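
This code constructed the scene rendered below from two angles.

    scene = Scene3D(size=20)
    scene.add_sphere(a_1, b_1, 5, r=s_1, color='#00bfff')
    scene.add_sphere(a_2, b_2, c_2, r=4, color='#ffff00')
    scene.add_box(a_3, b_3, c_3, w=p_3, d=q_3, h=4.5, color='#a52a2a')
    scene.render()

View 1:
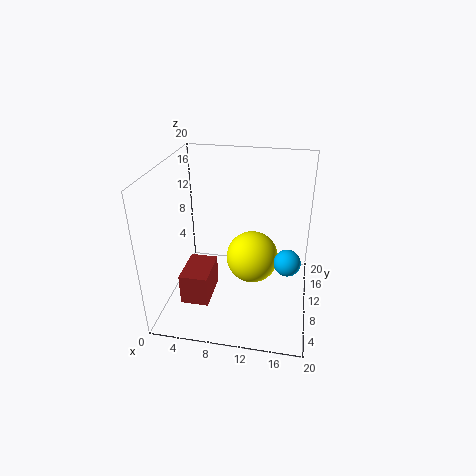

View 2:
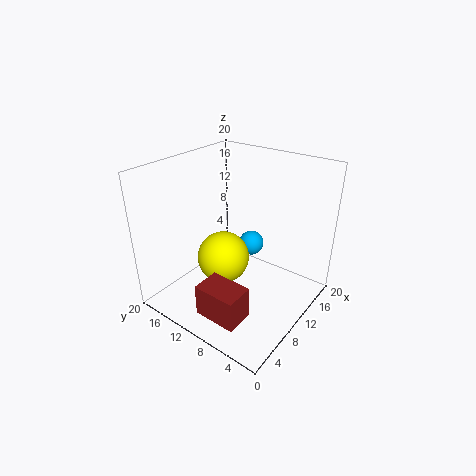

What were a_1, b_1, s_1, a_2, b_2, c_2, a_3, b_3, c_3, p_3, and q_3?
a_1 = 17
b_1 = 12.5
s_1 = 2
a_2 = 11.5
b_2 = 14
c_2 = 4.5
a_3 = 2.5
b_3 = 5.5
c_3 = 1
p_3 = 4
q_3 = 6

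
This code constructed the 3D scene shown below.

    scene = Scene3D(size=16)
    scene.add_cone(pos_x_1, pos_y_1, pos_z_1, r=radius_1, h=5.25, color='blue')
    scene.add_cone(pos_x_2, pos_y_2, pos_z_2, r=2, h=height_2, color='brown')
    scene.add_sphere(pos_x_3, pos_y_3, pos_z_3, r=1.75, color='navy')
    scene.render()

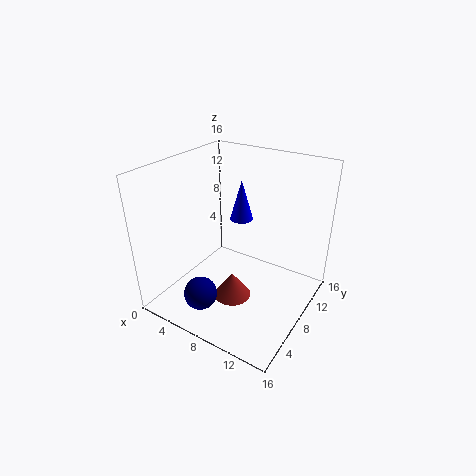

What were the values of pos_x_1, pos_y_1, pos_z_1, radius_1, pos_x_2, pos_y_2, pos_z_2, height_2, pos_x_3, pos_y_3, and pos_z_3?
pos_x_1 = 4.75; pos_y_1 = 14; pos_z_1 = 7; radius_1 = 1.5; pos_x_2 = 9; pos_y_2 = 5.25; pos_z_2 = 2.5; height_2 = 2.75; pos_x_3 = 6.75; pos_y_3 = 2.5; pos_z_3 = 3.5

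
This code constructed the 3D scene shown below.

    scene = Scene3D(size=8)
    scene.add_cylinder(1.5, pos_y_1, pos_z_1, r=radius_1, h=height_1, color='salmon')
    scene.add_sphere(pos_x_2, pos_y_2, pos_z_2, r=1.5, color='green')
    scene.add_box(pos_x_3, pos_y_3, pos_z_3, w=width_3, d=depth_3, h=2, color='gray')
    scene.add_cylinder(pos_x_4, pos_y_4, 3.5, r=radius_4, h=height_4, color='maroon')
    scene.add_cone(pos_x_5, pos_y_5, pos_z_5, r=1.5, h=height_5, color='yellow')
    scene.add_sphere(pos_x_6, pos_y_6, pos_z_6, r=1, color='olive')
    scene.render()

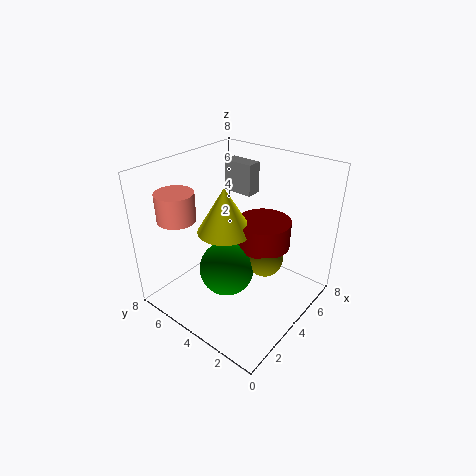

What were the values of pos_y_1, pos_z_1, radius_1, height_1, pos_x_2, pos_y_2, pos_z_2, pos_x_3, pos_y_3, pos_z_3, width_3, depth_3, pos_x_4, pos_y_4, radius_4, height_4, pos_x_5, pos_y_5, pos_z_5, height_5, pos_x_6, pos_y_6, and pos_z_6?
pos_y_1 = 6, pos_z_1 = 5.5, radius_1 = 1, height_1 = 1.5, pos_x_2 = 3, pos_y_2 = 4, pos_z_2 = 2.5, pos_x_3 = 7, pos_y_3 = 5.5, pos_z_3 = 5, width_3 = 1, depth_3 = 2, pos_x_4 = 5, pos_y_4 = 3, radius_4 = 1.5, height_4 = 1.5, pos_x_5 = 3.5, pos_y_5 = 4.5, pos_z_5 = 4.5, height_5 = 2.5, pos_x_6 = 4.5, pos_y_6 = 2.5, pos_z_6 = 3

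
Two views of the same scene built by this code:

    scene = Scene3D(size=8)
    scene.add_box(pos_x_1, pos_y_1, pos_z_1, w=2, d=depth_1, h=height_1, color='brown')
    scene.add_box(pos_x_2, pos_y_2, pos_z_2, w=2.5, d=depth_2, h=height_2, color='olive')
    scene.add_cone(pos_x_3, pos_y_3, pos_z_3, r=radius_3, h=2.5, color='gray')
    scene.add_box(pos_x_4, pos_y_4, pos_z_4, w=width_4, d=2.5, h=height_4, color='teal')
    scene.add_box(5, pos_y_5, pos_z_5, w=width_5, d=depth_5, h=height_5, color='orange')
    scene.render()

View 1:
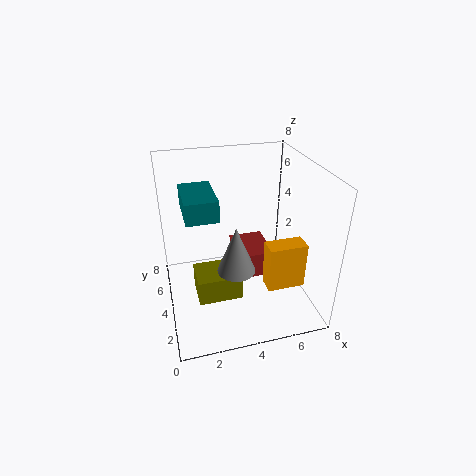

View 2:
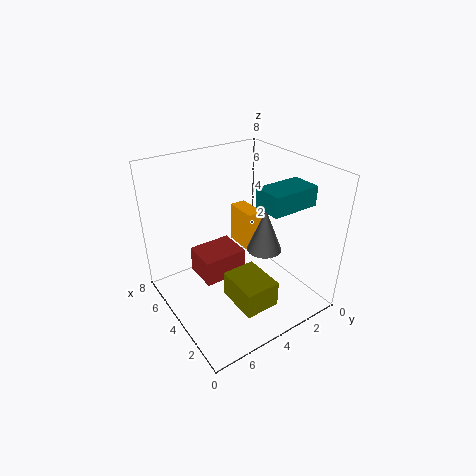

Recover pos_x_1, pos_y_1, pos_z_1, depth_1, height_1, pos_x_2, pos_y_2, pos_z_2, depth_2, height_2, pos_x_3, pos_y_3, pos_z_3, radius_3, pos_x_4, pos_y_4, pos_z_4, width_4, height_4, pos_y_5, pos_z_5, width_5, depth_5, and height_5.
pos_x_1 = 4
pos_y_1 = 3.5
pos_z_1 = 1.5
depth_1 = 2.5
height_1 = 1.5
pos_x_2 = 1.5
pos_y_2 = 3
pos_z_2 = 0.5
depth_2 = 2
height_2 = 1.5
pos_x_3 = 3.5
pos_y_3 = 2.5
pos_z_3 = 3
radius_3 = 1
pos_x_4 = 1
pos_y_4 = 1.5
pos_z_4 = 6.5
width_4 = 1.5
height_4 = 1
pos_y_5 = 1.5
pos_z_5 = 2
width_5 = 2
depth_5 = 1
height_5 = 2.5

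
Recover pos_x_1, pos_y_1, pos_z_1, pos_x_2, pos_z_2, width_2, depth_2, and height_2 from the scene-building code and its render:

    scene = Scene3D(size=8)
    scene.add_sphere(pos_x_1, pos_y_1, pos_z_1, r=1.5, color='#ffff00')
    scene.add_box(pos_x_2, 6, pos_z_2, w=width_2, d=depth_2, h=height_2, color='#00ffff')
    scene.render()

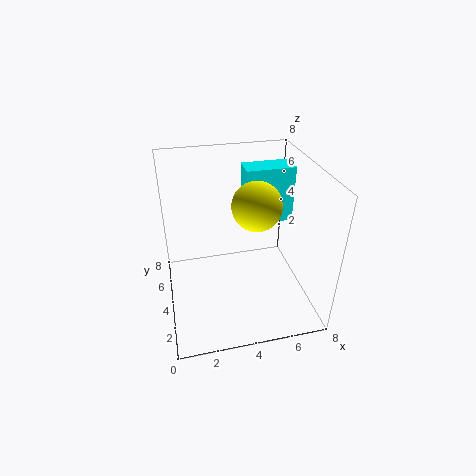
pos_x_1 = 5.5; pos_y_1 = 5.5; pos_z_1 = 5; pos_x_2 = 5; pos_z_2 = 3.5; width_2 = 3; depth_2 = 1.5; height_2 = 3.5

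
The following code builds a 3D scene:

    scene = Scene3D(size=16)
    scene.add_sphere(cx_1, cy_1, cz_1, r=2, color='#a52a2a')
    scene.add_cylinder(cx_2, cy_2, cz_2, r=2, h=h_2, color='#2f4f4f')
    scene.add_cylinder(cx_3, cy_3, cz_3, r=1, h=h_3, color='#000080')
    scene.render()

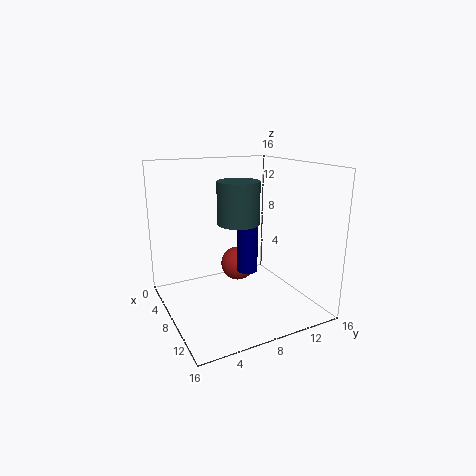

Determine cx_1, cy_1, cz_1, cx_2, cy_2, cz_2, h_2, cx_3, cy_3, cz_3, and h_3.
cx_1 = 6, cy_1 = 9, cz_1 = 4, cx_2 = 12, cy_2 = 6, cz_2 = 11, h_2 = 4, cx_3 = 12, cy_3 = 7, cz_3 = 6, h_3 = 7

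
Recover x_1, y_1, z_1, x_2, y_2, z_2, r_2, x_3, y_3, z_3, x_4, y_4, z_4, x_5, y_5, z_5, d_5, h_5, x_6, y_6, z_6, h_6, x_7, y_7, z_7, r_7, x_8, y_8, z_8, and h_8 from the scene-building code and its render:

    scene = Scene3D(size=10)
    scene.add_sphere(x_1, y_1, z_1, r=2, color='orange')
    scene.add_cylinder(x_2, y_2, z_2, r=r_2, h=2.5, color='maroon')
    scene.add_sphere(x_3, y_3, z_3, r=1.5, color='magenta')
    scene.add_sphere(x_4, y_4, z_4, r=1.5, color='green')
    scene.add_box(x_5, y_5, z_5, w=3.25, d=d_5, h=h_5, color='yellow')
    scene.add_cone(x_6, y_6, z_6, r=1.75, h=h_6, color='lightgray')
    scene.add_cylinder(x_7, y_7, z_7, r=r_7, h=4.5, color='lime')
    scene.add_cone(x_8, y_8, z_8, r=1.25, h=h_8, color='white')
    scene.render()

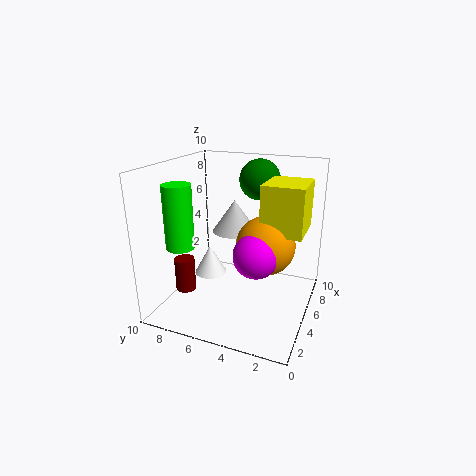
x_1 = 5, y_1 = 3, z_1 = 4.75, x_2 = 4.25, y_2 = 9, z_2 = 0.5, r_2 = 0.75, x_3 = 3.75, y_3 = 3.25, z_3 = 4.5, x_4 = 8, y_4 = 4.5, z_4 = 8.5, x_5 = 4.25, y_5 = 0.5, z_5 = 5.75, d_5 = 2.75, h_5 = 3.25, x_6 = 8, y_6 = 6.5, z_6 = 4.25, h_6 = 2.5, x_7 = 3.5, y_7 = 8.75, z_7 = 4.25, r_7 = 1, x_8 = 6.5, y_8 = 8, z_8 = 1, h_8 = 2.25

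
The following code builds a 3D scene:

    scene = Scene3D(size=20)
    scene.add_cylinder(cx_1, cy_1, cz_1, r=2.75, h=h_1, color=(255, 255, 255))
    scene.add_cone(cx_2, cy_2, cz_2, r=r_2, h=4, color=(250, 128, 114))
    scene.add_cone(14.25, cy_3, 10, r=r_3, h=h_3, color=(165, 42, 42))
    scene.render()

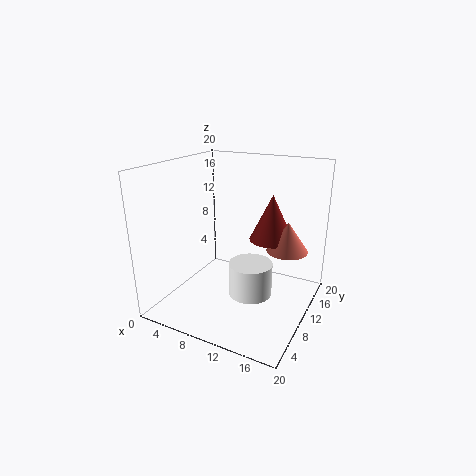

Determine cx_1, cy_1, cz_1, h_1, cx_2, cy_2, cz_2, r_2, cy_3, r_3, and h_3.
cx_1 = 13.75; cy_1 = 6.25; cz_1 = 4.5; h_1 = 4.25; cx_2 = 16.75; cy_2 = 11.25; cz_2 = 9; r_2 = 2.75; cy_3 = 11.75; r_3 = 3; h_3 = 6.25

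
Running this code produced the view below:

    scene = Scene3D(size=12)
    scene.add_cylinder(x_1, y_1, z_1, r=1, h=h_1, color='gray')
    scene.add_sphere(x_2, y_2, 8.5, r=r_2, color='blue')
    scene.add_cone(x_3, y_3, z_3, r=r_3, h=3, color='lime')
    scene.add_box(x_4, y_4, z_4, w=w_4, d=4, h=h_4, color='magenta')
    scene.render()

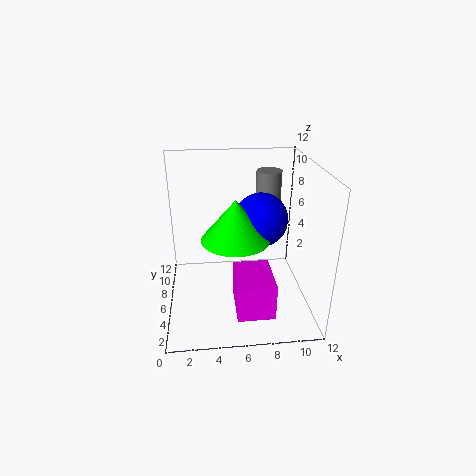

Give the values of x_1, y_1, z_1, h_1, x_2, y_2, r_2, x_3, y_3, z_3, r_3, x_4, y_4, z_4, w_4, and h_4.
x_1 = 8.5; y_1 = 6.5; z_1 = 8.5; h_1 = 3; x_2 = 7.5; y_2 = 4; r_2 = 2; x_3 = 5.5; y_3 = 3; z_3 = 7.5; r_3 = 2.5; x_4 = 5.5; y_4 = 1.5; z_4 = 1; w_4 = 3; h_4 = 3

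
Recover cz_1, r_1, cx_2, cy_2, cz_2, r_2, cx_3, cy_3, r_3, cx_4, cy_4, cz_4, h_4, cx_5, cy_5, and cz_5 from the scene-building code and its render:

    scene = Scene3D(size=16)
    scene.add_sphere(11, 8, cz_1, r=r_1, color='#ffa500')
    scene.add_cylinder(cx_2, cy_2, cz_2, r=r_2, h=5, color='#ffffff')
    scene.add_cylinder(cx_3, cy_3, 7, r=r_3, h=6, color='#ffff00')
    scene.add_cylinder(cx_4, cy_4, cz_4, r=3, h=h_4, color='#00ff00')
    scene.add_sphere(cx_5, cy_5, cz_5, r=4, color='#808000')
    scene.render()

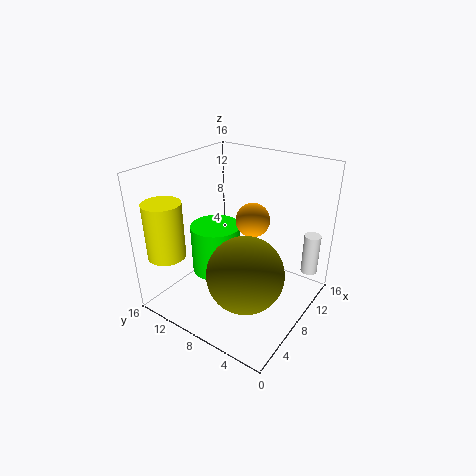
cz_1 = 9
r_1 = 2
cx_2 = 15
cy_2 = 2
cz_2 = 2
r_2 = 1
cx_3 = 2
cy_3 = 13
r_3 = 2
cx_4 = 9
cy_4 = 12
cz_4 = 2
h_4 = 6
cx_5 = 5
cy_5 = 5
cz_5 = 6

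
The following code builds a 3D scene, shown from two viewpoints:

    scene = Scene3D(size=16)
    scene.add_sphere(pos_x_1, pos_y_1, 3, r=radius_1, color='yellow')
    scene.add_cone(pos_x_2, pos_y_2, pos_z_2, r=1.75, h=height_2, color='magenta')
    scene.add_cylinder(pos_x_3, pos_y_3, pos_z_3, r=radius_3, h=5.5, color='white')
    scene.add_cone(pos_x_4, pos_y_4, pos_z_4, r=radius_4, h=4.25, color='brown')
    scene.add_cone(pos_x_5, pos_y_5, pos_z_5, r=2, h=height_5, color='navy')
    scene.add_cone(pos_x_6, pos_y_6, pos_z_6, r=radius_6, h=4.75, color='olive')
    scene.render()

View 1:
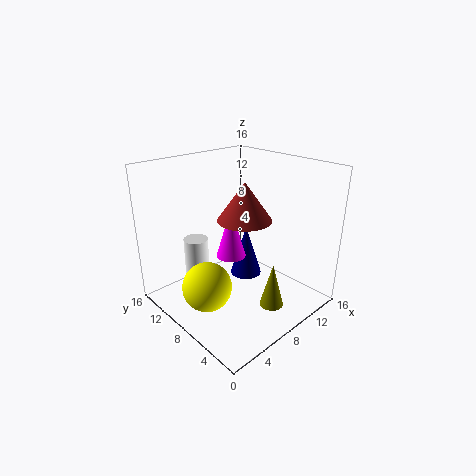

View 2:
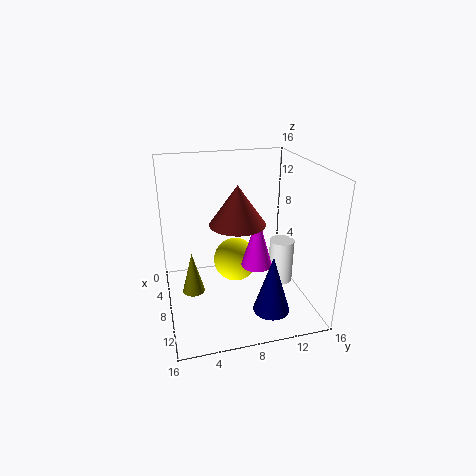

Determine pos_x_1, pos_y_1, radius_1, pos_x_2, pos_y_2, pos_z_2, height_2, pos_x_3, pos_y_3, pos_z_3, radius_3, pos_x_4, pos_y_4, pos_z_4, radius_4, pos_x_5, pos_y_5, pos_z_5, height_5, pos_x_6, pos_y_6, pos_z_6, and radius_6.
pos_x_1 = 4, pos_y_1 = 8.75, radius_1 = 2.75, pos_x_2 = 8.75, pos_y_2 = 10, pos_z_2 = 4.75, height_2 = 6, pos_x_3 = 6.5, pos_y_3 = 14, pos_z_3 = 0.75, radius_3 = 1.5, pos_x_4 = 8.75, pos_y_4 = 7.75, pos_z_4 = 10, radius_4 = 3, pos_x_5 = 12, pos_y_5 = 10.75, pos_z_5 = 0.75, height_5 = 6.5, pos_x_6 = 8, pos_y_6 = 2.75, pos_z_6 = 2, radius_6 = 1.25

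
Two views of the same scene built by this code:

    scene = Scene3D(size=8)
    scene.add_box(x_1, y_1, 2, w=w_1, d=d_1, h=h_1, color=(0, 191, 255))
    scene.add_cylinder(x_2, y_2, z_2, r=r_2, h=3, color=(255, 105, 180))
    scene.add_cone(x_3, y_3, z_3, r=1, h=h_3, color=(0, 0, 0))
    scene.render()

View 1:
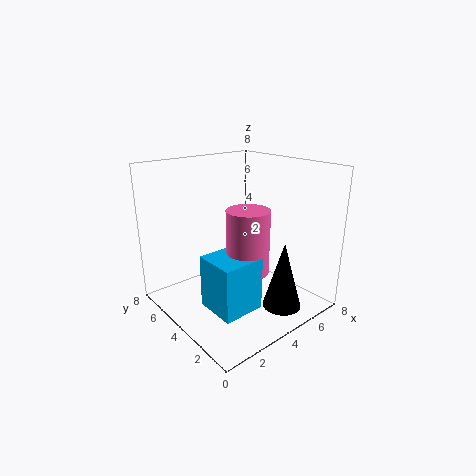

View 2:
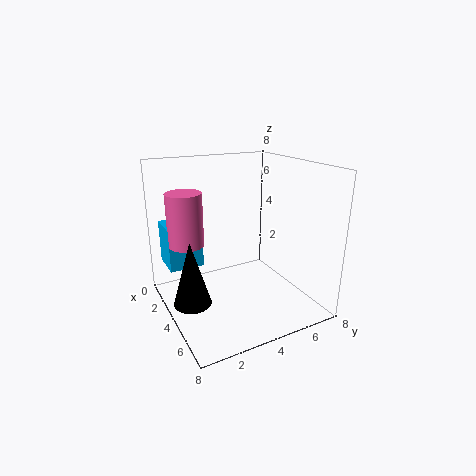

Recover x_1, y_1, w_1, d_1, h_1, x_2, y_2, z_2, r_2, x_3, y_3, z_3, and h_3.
x_1 = 0.5
y_1 = 0.5
w_1 = 2
d_1 = 2
h_1 = 2.5
x_2 = 2.5
y_2 = 1.5
z_2 = 3.5
r_2 = 1
x_3 = 4.5
y_3 = 1
z_3 = 1
h_3 = 3.5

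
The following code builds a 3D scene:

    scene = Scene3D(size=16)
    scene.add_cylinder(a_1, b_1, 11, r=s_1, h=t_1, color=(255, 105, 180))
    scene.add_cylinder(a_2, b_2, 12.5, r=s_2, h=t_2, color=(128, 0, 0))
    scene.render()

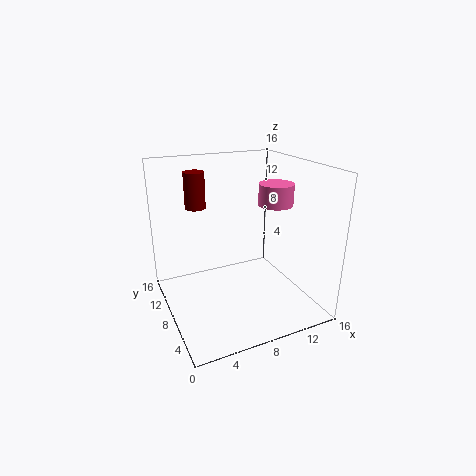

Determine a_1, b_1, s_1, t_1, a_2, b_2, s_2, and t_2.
a_1 = 13; b_1 = 8.5; s_1 = 2; t_1 = 2.5; a_2 = 3; b_2 = 7; s_2 = 1; t_2 = 3.5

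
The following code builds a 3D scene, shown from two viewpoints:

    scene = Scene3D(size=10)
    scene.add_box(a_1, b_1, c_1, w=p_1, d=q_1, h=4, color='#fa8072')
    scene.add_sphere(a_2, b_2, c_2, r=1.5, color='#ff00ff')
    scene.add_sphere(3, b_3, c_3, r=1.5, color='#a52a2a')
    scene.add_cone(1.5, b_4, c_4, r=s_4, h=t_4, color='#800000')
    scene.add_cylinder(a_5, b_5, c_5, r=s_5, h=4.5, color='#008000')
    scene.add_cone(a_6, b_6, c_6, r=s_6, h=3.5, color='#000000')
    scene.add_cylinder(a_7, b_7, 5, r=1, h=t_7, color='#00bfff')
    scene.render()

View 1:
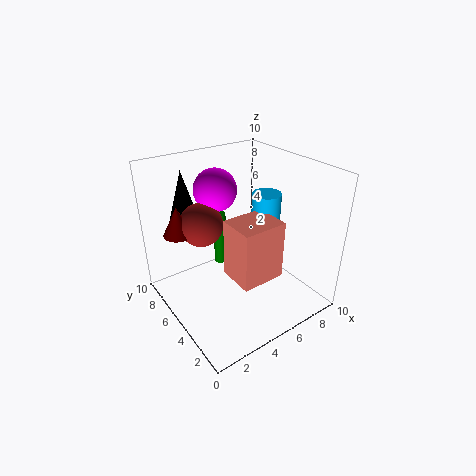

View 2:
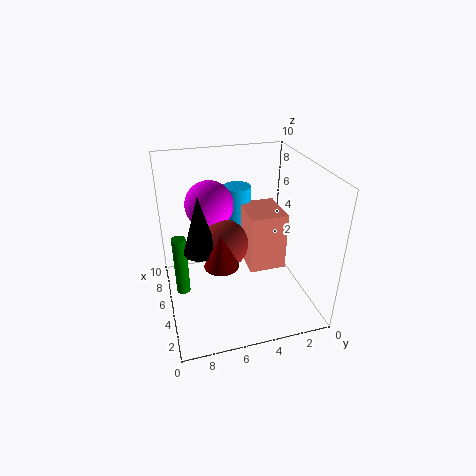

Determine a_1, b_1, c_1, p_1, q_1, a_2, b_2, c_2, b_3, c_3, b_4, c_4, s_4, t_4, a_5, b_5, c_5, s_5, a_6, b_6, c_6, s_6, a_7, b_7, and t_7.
a_1 = 3.5, b_1 = 2, c_1 = 3, p_1 = 3, q_1 = 2.5, a_2 = 4.5, b_2 = 7, c_2 = 8, b_3 = 6.5, c_3 = 6, b_4 = 7, c_4 = 5.5, s_4 = 1, t_4 = 2, a_5 = 6, b_5 = 9, c_5 = 0.5, s_5 = 0.5, a_6 = 2.5, b_6 = 8, c_6 = 6, s_6 = 1, a_7 = 7, b_7 = 4.5, t_7 = 3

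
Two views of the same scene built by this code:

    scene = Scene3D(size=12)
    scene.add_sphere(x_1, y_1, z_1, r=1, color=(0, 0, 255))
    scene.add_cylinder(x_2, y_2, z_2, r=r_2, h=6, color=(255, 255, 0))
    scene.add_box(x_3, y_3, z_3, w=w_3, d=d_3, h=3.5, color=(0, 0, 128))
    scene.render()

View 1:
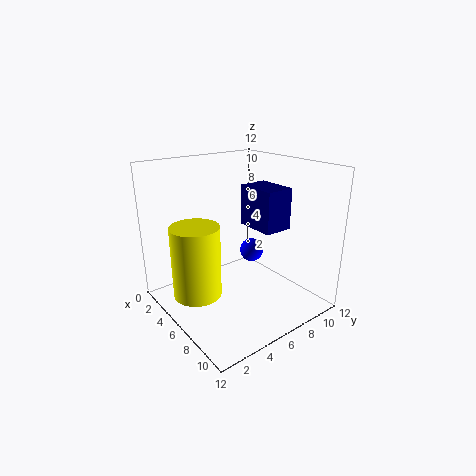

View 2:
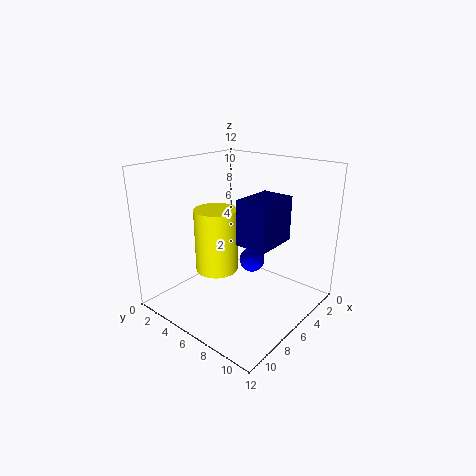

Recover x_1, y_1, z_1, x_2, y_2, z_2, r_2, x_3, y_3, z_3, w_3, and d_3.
x_1 = 6
y_1 = 7.5
z_1 = 4.5
x_2 = 5
y_2 = 2.5
z_2 = 1.5
r_2 = 2
x_3 = 4.5
y_3 = 7.5
z_3 = 6.5
w_3 = 3.5
d_3 = 2.5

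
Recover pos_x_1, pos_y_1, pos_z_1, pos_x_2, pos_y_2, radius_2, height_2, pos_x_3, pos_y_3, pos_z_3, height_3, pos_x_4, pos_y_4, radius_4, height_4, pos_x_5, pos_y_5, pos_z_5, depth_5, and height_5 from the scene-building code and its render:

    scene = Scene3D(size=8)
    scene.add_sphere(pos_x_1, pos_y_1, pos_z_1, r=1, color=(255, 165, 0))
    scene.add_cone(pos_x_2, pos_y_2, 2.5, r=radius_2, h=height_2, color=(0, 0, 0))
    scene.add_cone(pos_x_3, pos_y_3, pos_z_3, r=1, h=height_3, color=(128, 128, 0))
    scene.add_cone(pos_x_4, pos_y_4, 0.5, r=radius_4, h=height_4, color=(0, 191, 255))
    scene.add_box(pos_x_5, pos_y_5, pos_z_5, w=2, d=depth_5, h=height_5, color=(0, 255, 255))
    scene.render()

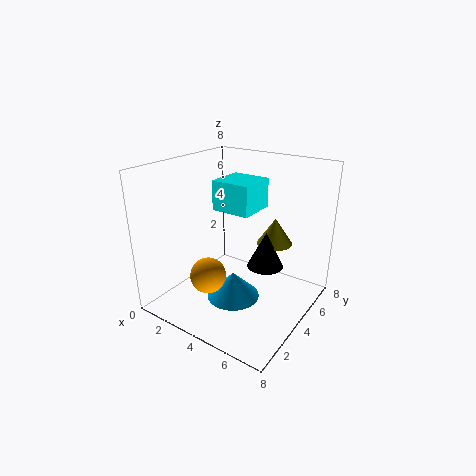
pos_x_1 = 3, pos_y_1 = 2.5, pos_z_1 = 2, pos_x_2 = 5.5, pos_y_2 = 4.5, radius_2 = 1, height_2 = 2, pos_x_3 = 5.5, pos_y_3 = 5.5, pos_z_3 = 3.5, height_3 = 1.5, pos_x_4 = 4, pos_y_4 = 3.5, radius_4 = 1.5, height_4 = 1.5, pos_x_5 = 3.5, pos_y_5 = 2.5, pos_z_5 = 6, depth_5 = 2, height_5 = 1.5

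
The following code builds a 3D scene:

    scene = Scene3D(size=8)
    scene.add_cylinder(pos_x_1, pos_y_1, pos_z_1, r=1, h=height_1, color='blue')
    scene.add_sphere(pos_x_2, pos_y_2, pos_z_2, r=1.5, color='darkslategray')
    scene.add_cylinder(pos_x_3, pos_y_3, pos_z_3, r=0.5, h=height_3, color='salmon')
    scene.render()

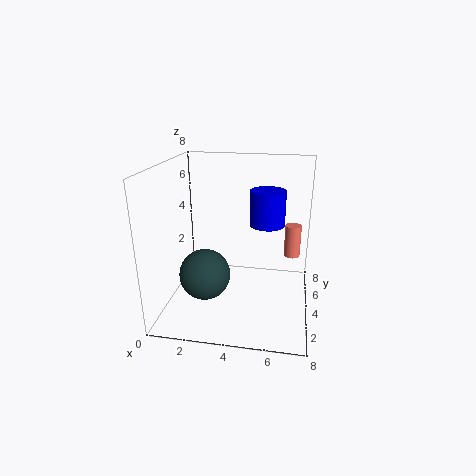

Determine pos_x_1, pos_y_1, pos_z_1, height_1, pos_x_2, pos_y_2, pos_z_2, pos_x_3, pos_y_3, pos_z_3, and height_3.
pos_x_1 = 5.5; pos_y_1 = 5; pos_z_1 = 4.5; height_1 = 2; pos_x_2 = 2; pos_y_2 = 4; pos_z_2 = 1.5; pos_x_3 = 7; pos_y_3 = 6.5; pos_z_3 = 2; height_3 = 2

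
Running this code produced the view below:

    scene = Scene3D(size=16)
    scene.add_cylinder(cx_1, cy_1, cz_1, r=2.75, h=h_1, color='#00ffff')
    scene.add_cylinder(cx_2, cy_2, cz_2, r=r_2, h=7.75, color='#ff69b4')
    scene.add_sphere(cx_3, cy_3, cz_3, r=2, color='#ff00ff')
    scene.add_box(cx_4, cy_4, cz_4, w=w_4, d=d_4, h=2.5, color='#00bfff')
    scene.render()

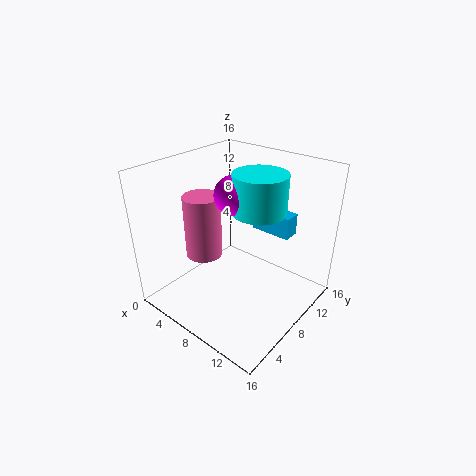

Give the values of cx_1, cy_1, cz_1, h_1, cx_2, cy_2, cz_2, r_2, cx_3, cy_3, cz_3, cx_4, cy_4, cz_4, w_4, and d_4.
cx_1 = 10.75; cy_1 = 8; cz_1 = 12; h_1 = 4; cx_2 = 2.5; cy_2 = 8; cz_2 = 3.75; r_2 = 2.25; cx_3 = 8.75; cy_3 = 6.5; cz_3 = 13.75; cx_4 = 7.25; cy_4 = 11.75; cz_4 = 7.5; w_4 = 4.75; d_4 = 2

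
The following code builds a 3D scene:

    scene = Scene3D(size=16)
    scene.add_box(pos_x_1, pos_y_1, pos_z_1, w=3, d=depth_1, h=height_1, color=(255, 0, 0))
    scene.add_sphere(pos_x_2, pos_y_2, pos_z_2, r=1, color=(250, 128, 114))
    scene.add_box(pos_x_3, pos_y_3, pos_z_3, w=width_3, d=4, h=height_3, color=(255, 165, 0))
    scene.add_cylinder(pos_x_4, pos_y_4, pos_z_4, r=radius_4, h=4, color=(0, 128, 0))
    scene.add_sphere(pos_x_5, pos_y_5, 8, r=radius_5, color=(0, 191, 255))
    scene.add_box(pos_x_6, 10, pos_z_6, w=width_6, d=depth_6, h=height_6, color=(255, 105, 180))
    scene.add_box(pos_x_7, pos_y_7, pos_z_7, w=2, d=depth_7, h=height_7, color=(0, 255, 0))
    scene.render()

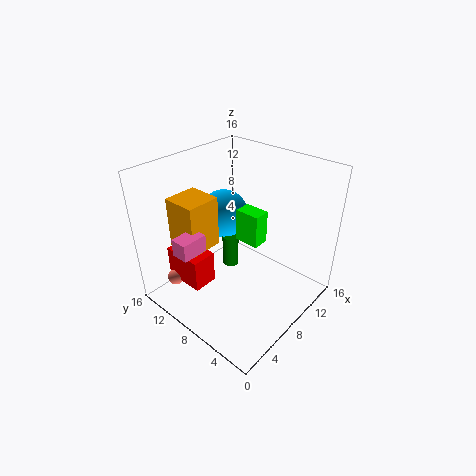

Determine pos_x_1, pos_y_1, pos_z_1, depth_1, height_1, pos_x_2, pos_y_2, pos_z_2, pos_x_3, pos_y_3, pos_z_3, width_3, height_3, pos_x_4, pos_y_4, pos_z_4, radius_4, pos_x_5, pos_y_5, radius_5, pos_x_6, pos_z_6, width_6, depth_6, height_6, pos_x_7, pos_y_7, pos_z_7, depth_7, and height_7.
pos_x_1 = 4
pos_y_1 = 11
pos_z_1 = 1
depth_1 = 5
height_1 = 4
pos_x_2 = 4
pos_y_2 = 15
pos_z_2 = 1
pos_x_3 = 4
pos_y_3 = 11
pos_z_3 = 6
width_3 = 4
height_3 = 6
pos_x_4 = 10
pos_y_4 = 11
pos_z_4 = 2
radius_4 = 1
pos_x_5 = 11
pos_y_5 = 13
radius_5 = 3
pos_x_6 = 2
pos_z_6 = 7
width_6 = 3
depth_6 = 2
height_6 = 2
pos_x_7 = 10
pos_y_7 = 7
pos_z_7 = 6
depth_7 = 3
height_7 = 4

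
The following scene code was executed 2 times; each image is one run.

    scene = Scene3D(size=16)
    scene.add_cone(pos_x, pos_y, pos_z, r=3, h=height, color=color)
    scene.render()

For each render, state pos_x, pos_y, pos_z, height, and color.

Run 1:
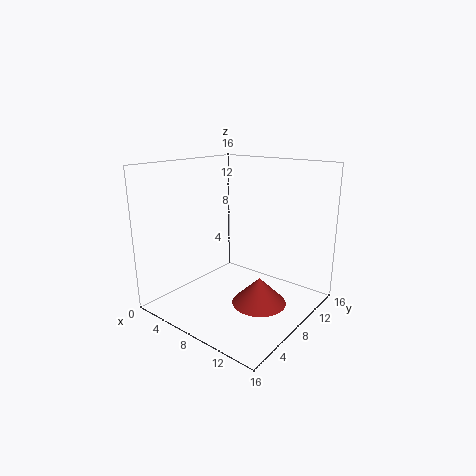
pos_x = 11
pos_y = 8
pos_z = 1
height = 3
color = 'brown'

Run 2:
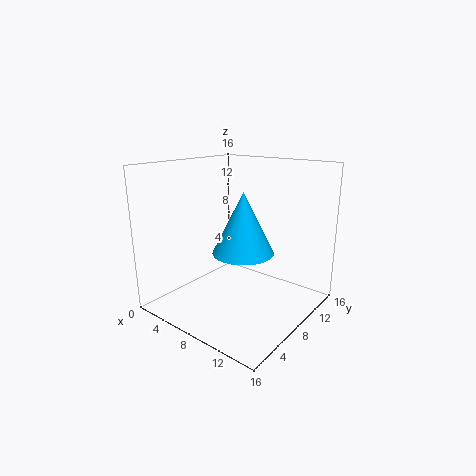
pos_x = 11
pos_y = 5
pos_z = 8
height = 6
color = 'deepskyblue'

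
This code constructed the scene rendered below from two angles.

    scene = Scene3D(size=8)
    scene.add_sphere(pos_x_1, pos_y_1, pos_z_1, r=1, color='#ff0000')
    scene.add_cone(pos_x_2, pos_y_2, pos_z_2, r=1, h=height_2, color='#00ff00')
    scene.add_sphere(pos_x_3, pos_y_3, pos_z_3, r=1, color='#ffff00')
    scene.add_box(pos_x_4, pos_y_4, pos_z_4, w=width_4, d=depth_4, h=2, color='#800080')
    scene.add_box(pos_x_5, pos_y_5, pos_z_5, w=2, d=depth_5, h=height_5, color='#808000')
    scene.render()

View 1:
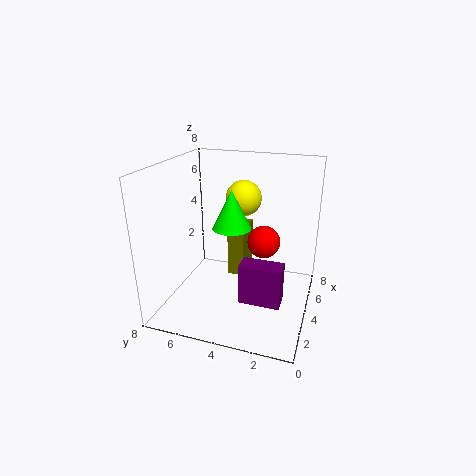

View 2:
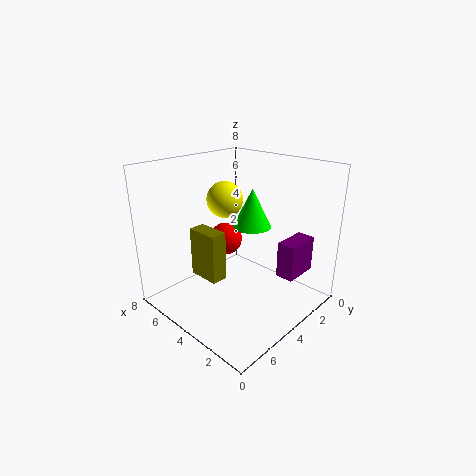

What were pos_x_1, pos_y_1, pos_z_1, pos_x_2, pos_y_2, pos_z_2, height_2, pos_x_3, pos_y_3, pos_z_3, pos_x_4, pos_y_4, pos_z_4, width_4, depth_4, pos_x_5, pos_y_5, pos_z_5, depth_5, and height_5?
pos_x_1 = 6
pos_y_1 = 3
pos_z_1 = 3
pos_x_2 = 3
pos_y_2 = 4
pos_z_2 = 5
height_2 = 2
pos_x_3 = 5
pos_y_3 = 4
pos_z_3 = 6
pos_x_4 = 1
pos_y_4 = 1
pos_z_4 = 2
width_4 = 1
depth_4 = 2
pos_x_5 = 5
pos_y_5 = 4
pos_z_5 = 1
depth_5 = 1
height_5 = 3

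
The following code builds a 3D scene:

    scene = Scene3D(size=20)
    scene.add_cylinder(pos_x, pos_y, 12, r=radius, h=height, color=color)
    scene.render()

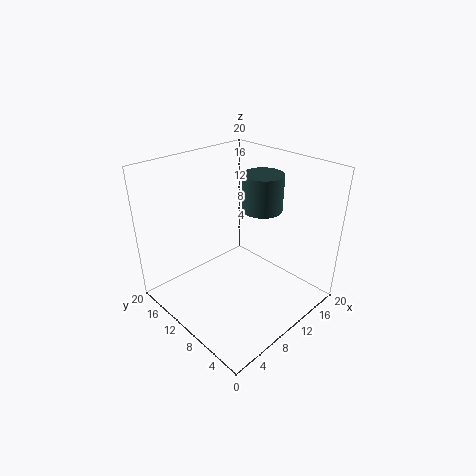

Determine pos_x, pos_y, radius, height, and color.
pos_x = 16, pos_y = 11, radius = 3, height = 5.5, color = 'darkslategray'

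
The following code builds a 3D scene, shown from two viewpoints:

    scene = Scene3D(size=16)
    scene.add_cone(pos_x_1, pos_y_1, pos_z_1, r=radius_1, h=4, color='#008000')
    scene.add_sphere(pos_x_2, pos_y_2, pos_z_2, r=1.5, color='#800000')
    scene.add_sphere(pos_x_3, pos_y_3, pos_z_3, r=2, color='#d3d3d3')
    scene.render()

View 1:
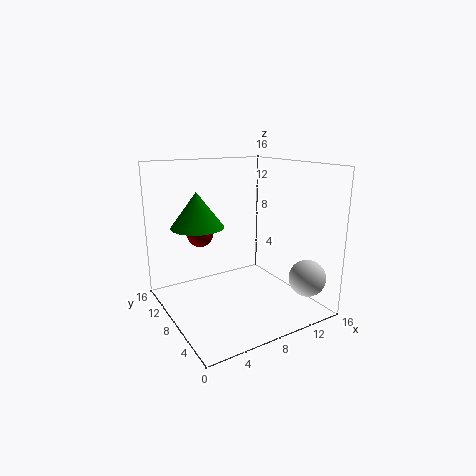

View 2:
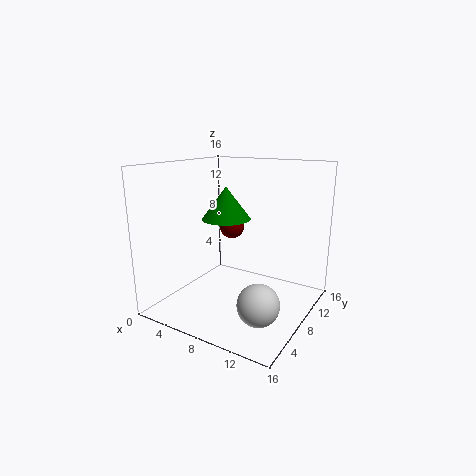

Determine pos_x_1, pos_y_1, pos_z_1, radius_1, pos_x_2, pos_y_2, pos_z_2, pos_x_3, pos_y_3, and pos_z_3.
pos_x_1 = 4.5
pos_y_1 = 11
pos_z_1 = 9
radius_1 = 3
pos_x_2 = 5
pos_y_2 = 11.5
pos_z_2 = 8
pos_x_3 = 13.5
pos_y_3 = 2.5
pos_z_3 = 4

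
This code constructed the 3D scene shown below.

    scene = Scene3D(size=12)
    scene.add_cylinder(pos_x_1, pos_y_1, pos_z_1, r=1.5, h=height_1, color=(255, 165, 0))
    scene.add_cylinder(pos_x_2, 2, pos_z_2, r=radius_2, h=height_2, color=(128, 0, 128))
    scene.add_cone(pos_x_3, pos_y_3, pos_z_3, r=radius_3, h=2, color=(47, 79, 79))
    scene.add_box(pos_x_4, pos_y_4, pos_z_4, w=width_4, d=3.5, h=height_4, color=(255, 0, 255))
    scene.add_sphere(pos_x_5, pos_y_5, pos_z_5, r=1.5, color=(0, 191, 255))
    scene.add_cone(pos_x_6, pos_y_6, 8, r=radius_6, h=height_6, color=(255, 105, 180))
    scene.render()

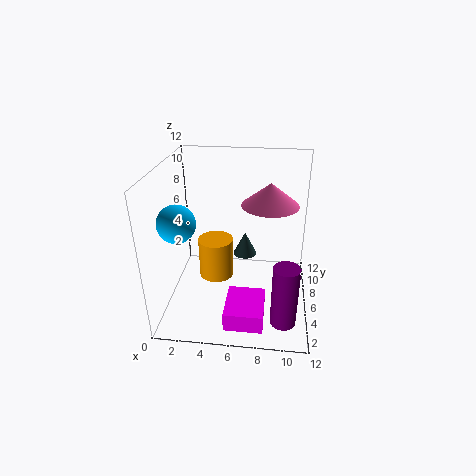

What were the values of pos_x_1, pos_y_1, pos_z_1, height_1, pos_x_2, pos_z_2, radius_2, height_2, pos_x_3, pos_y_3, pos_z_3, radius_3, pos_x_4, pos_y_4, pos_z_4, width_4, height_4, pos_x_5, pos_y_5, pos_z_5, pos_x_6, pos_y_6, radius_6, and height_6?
pos_x_1 = 4
pos_y_1 = 6.5
pos_z_1 = 2
height_1 = 3.5
pos_x_2 = 10
pos_z_2 = 1
radius_2 = 1
height_2 = 5
pos_x_3 = 6.5
pos_y_3 = 7
pos_z_3 = 4
radius_3 = 1
pos_x_4 = 5.5
pos_y_4 = 0.5
pos_z_4 = 1
width_4 = 3
height_4 = 1.5
pos_x_5 = 1.5
pos_y_5 = 4
pos_z_5 = 8
pos_x_6 = 8.5
pos_y_6 = 8.5
radius_6 = 2.5
height_6 = 2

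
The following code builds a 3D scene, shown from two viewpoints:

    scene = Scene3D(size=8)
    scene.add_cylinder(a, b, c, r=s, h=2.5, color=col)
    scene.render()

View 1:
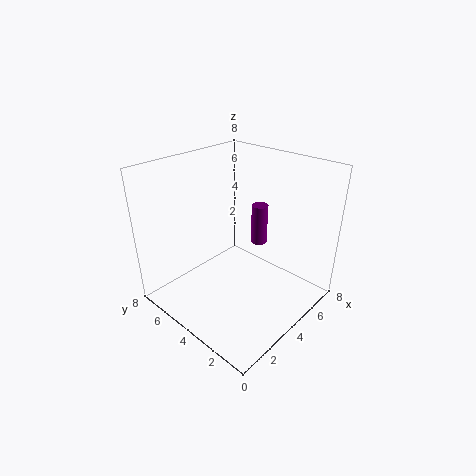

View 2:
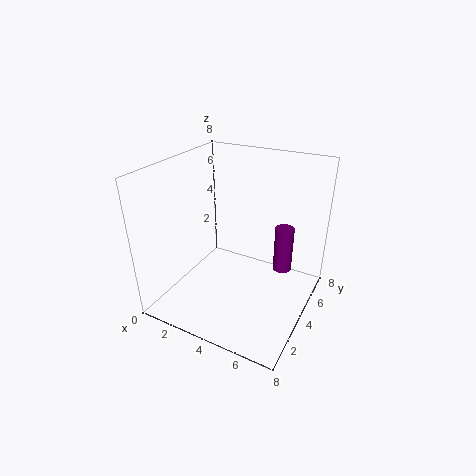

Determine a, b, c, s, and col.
a = 6.5; b = 4.5; c = 2.5; s = 0.5; col = 'purple'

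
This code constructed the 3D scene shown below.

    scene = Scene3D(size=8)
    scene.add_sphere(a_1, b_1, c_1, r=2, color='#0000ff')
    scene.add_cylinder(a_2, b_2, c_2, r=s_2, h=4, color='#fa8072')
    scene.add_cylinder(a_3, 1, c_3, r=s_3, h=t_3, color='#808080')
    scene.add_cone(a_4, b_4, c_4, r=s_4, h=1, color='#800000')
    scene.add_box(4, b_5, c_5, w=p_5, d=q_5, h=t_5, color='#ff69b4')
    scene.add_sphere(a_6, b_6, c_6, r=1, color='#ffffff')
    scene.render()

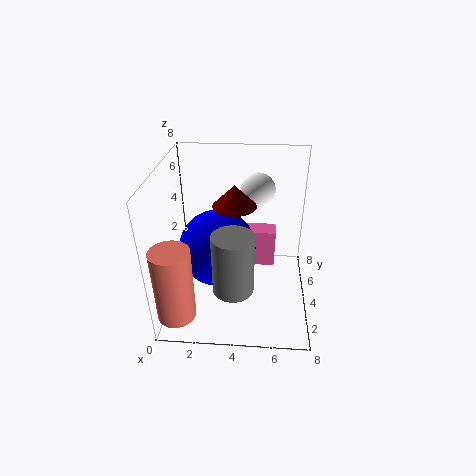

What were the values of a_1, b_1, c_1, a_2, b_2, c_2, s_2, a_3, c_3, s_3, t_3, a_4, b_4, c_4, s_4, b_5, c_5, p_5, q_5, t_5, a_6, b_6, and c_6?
a_1 = 3
b_1 = 3
c_1 = 4
a_2 = 1
b_2 = 1
c_2 = 1
s_2 = 1
a_3 = 4
c_3 = 3
s_3 = 1
t_3 = 3
a_4 = 4
b_4 = 2
c_4 = 7
s_4 = 1
b_5 = 3
c_5 = 3
p_5 = 2
q_5 = 1
t_5 = 2
a_6 = 5
b_6 = 6
c_6 = 6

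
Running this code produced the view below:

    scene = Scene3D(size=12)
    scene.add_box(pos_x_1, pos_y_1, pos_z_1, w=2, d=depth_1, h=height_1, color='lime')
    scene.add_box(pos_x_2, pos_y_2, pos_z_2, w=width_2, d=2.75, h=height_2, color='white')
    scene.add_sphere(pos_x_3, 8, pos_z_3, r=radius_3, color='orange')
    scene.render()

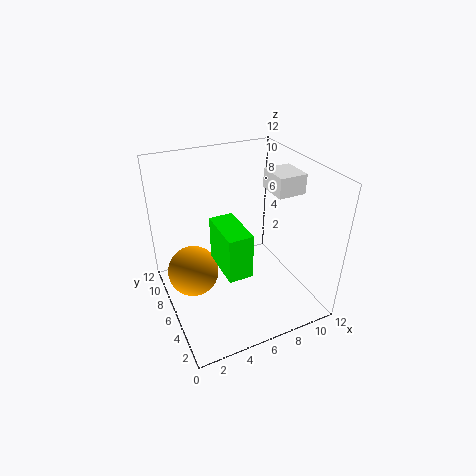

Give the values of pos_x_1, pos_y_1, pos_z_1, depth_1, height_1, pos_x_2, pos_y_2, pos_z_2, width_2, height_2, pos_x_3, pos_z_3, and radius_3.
pos_x_1 = 4, pos_y_1 = 3.25, pos_z_1 = 4, depth_1 = 4, height_1 = 3.75, pos_x_2 = 9.5, pos_y_2 = 5.5, pos_z_2 = 9, width_2 = 2.5, height_2 = 1.75, pos_x_3 = 2.5, pos_z_3 = 2.25, radius_3 = 2.25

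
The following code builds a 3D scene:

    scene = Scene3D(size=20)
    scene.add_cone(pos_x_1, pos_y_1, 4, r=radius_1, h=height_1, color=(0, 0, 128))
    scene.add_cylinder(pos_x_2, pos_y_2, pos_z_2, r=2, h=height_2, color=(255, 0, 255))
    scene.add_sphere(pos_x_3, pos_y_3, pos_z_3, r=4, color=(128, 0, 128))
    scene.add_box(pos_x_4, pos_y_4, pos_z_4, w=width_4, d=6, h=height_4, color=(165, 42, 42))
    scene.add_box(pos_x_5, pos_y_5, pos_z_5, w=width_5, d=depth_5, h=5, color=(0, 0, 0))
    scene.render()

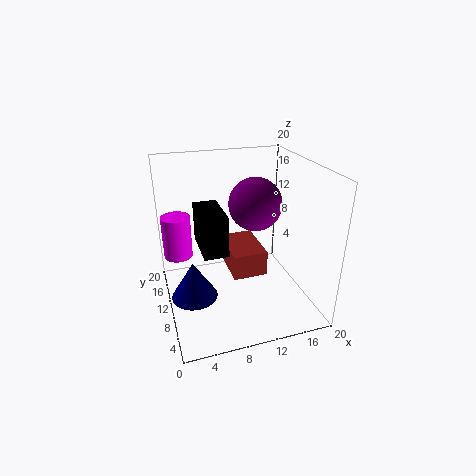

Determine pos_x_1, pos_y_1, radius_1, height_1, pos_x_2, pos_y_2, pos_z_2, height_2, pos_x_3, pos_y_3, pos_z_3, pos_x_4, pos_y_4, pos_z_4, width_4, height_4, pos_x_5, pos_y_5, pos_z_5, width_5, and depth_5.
pos_x_1 = 3
pos_y_1 = 7
radius_1 = 3
height_1 = 5
pos_x_2 = 2
pos_y_2 = 13
pos_z_2 = 7
height_2 = 6
pos_x_3 = 14
pos_y_3 = 14
pos_z_3 = 13
pos_x_4 = 7
pos_y_4 = 2
pos_z_4 = 9
width_4 = 4
height_4 = 3
pos_x_5 = 4
pos_y_5 = 4
pos_z_5 = 11
width_5 = 3
depth_5 = 6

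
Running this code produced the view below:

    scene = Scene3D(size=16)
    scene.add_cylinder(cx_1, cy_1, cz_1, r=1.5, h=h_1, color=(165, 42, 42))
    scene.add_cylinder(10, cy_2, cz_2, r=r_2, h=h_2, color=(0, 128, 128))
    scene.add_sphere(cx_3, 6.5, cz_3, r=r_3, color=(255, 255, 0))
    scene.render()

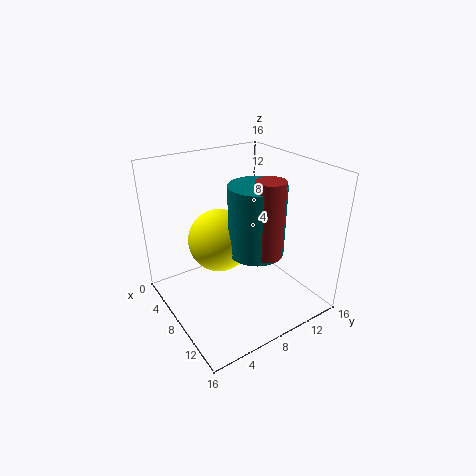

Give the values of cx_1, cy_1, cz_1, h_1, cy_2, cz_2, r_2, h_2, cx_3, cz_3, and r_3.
cx_1 = 12, cy_1 = 9, cz_1 = 7.5, h_1 = 8, cy_2 = 9, cz_2 = 7, r_2 = 3, h_2 = 7.5, cx_3 = 6.5, cz_3 = 7.5, r_3 = 3.5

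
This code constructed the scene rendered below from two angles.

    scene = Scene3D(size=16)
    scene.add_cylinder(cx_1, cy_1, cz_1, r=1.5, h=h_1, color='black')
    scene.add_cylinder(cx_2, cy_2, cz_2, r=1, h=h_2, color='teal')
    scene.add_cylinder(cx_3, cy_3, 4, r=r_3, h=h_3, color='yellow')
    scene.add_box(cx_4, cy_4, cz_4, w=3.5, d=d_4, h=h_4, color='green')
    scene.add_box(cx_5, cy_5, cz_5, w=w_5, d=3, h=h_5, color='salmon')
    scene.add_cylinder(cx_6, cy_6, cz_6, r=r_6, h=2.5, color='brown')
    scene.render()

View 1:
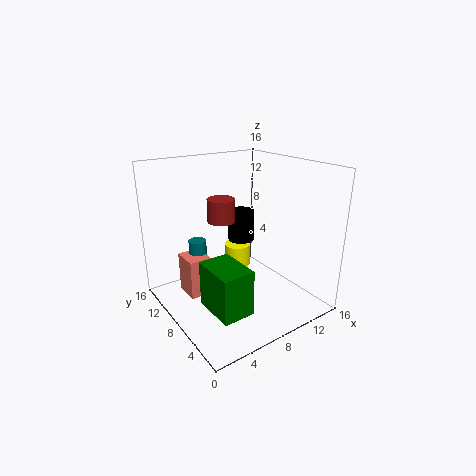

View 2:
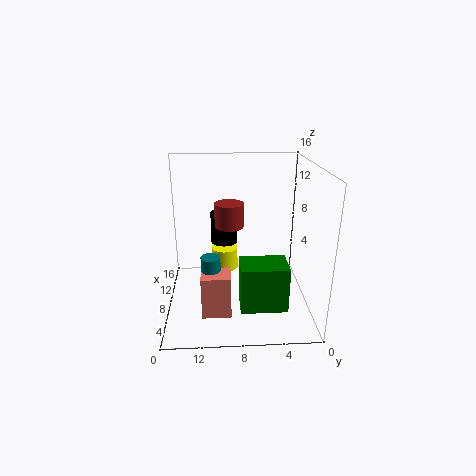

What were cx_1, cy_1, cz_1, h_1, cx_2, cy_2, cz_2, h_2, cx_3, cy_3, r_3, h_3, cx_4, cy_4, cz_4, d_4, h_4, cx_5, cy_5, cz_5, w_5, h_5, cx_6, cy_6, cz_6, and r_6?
cx_1 = 9.5; cy_1 = 9.5; cz_1 = 7; h_1 = 3.5; cx_2 = 4.5; cy_2 = 11; cz_2 = 2; h_2 = 5.5; cx_3 = 9; cy_3 = 9.5; r_3 = 1.5; h_3 = 2.5; cx_4 = 3; cy_4 = 3; cz_4 = 1.5; d_4 = 5; h_4 = 5; cx_5 = 2.5; cy_5 = 9; cz_5 = 1.5; w_5 = 2.5; h_5 = 4.5; cx_6 = 6.5; cy_6 = 9; cz_6 = 10; r_6 = 1.5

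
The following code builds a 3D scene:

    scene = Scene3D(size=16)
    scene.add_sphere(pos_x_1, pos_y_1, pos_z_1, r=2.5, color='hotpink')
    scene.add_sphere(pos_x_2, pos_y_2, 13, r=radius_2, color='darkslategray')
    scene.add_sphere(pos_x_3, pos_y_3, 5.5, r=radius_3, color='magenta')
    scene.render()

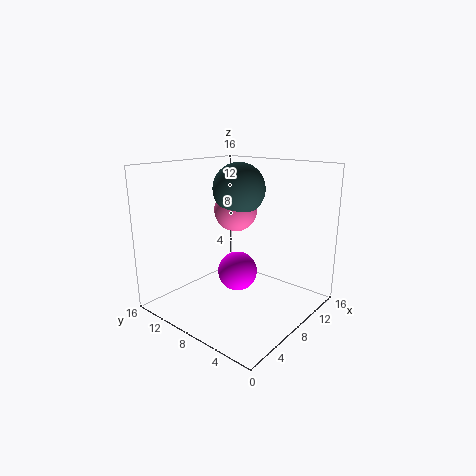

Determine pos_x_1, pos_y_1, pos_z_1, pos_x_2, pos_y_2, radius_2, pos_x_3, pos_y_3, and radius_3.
pos_x_1 = 10; pos_y_1 = 10; pos_z_1 = 10.5; pos_x_2 = 10; pos_y_2 = 9.5; radius_2 = 3; pos_x_3 = 5.5; pos_y_3 = 6; radius_3 = 2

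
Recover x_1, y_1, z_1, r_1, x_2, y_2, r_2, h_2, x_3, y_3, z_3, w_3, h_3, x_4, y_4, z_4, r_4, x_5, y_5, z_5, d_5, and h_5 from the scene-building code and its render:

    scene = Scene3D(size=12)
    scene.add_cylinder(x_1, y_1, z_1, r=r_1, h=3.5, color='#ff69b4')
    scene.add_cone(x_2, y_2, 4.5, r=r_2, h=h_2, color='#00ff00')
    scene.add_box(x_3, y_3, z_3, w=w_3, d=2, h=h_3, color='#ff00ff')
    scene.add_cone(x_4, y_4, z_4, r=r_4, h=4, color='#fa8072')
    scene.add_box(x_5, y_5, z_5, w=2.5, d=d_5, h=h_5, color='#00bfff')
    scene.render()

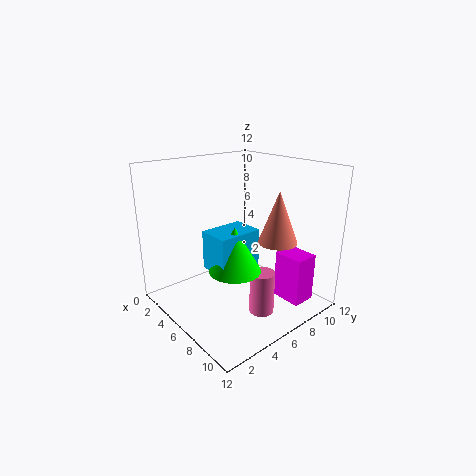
x_1 = 9, y_1 = 6, z_1 = 0.5, r_1 = 1, x_2 = 8, y_2 = 4, r_2 = 2, h_2 = 3.5, x_3 = 8.5, y_3 = 8, z_3 = 1, w_3 = 2.5, h_3 = 4, x_4 = 9.5, y_4 = 7, z_4 = 6.5, r_4 = 1.5, x_5 = 6, y_5 = 2.5, z_5 = 4.5, d_5 = 3.5, h_5 = 3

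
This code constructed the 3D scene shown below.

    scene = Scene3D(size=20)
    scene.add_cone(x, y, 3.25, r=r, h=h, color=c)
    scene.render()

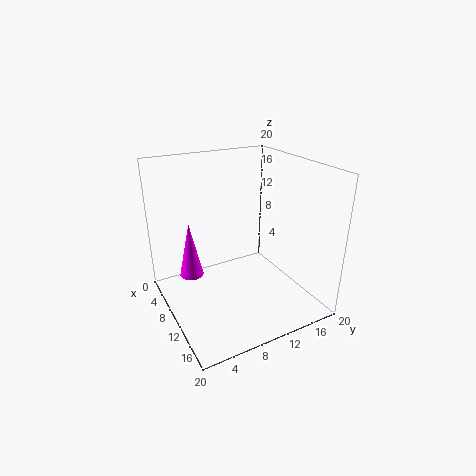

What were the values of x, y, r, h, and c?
x = 5.5
y = 4.5
r = 1.75
h = 8.25
c = 'magenta'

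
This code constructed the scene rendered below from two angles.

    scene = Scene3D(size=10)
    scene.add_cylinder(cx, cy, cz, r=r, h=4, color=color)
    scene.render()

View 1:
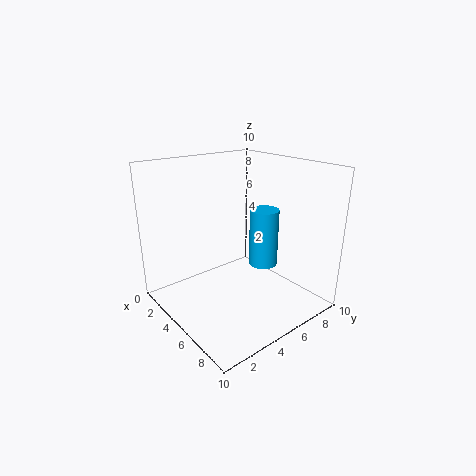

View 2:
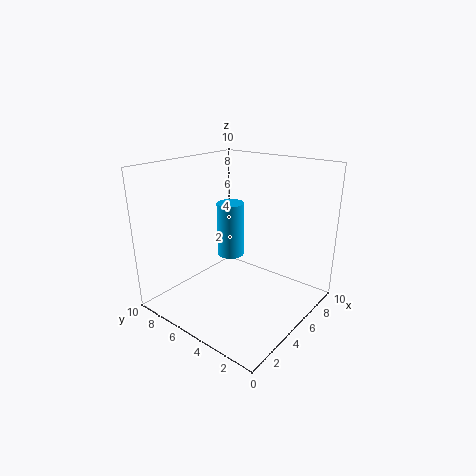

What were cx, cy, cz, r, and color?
cx = 6; cy = 6.5; cz = 3; r = 1; color = 'deepskyblue'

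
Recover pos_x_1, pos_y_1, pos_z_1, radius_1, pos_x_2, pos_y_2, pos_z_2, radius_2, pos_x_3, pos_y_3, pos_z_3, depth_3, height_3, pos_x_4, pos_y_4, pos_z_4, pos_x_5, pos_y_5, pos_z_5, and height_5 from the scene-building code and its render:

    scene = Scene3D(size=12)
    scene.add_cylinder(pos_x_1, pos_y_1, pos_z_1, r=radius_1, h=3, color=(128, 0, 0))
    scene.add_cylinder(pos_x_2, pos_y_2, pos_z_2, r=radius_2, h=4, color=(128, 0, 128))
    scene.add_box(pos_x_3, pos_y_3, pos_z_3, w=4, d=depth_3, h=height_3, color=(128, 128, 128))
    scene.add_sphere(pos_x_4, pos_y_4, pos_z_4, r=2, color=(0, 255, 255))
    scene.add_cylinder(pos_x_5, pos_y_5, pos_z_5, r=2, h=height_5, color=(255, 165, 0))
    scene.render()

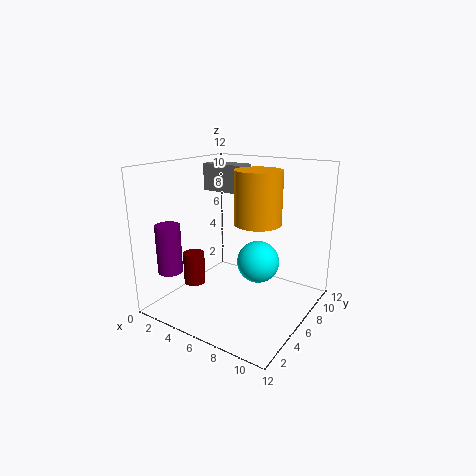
pos_x_1 = 1; pos_y_1 = 6; pos_z_1 = 0.5; radius_1 = 1; pos_x_2 = 2; pos_y_2 = 2; pos_z_2 = 3.5; radius_2 = 1; pos_x_3 = 0.5; pos_y_3 = 8.5; pos_z_3 = 9; depth_3 = 2; height_3 = 2.5; pos_x_4 = 6; pos_y_4 = 9.5; pos_z_4 = 2.5; pos_x_5 = 7; pos_y_5 = 7.5; pos_z_5 = 7; height_5 = 4.5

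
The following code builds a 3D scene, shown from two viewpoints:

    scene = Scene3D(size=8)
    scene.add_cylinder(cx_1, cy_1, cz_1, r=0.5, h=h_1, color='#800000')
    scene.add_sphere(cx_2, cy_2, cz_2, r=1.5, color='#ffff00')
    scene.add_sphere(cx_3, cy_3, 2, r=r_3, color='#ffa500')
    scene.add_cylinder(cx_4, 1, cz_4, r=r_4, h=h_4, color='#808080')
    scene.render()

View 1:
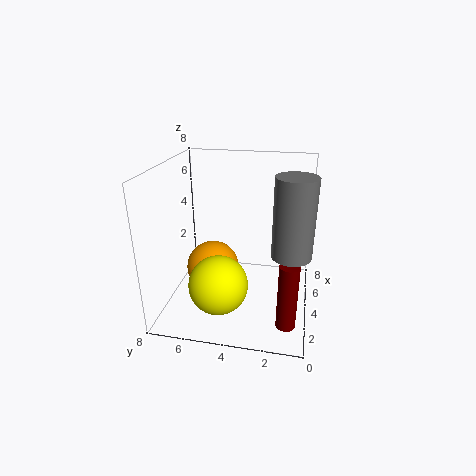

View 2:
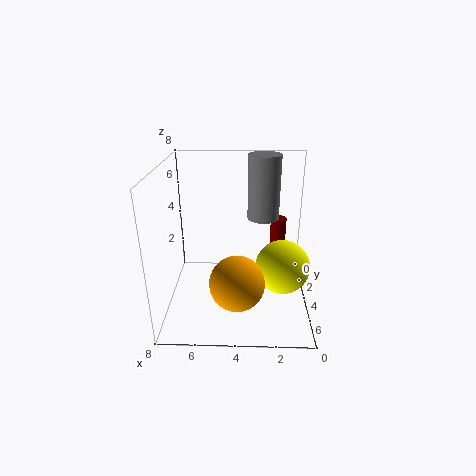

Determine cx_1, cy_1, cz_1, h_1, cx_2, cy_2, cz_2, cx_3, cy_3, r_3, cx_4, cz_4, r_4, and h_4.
cx_1 = 1.5, cy_1 = 1, cz_1 = 0.5, h_1 = 3.5, cx_2 = 1.5, cy_2 = 4.5, cz_2 = 2.5, cx_3 = 4, cy_3 = 5.5, r_3 = 1.5, cx_4 = 2.5, cz_4 = 4, r_4 = 1, h_4 = 4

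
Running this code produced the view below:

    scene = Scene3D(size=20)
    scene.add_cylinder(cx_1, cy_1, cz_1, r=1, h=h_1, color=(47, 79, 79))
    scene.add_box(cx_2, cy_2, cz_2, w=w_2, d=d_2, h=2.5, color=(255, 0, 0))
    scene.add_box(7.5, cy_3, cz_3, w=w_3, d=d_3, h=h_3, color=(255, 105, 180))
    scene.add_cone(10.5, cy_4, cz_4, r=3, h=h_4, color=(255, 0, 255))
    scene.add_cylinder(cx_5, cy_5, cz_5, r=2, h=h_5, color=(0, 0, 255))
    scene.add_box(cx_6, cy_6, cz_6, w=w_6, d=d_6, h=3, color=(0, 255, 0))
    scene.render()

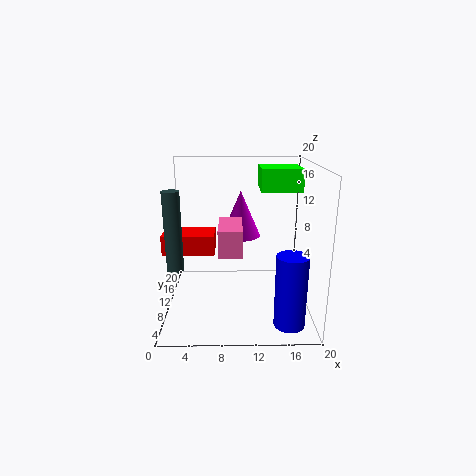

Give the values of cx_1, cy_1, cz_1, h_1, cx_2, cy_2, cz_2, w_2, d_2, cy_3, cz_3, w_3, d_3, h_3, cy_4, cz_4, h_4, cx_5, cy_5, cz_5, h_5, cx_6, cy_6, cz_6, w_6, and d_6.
cx_1 = 2.5, cy_1 = 3, cz_1 = 8.5, h_1 = 9.5, cx_2 = 0.5, cy_2 = 5, cz_2 = 9.5, w_2 = 6.5, d_2 = 4, cy_3 = 4, cz_3 = 9.5, w_3 = 3, d_3 = 6, h_3 = 3.5, cy_4 = 15.5, cz_4 = 8.5, h_4 = 7, cx_5 = 16.5, cy_5 = 3.5, cz_5 = 0.5, h_5 = 9.5, cx_6 = 13, cy_6 = 9, cz_6 = 16.5, w_6 = 5.5, d_6 = 6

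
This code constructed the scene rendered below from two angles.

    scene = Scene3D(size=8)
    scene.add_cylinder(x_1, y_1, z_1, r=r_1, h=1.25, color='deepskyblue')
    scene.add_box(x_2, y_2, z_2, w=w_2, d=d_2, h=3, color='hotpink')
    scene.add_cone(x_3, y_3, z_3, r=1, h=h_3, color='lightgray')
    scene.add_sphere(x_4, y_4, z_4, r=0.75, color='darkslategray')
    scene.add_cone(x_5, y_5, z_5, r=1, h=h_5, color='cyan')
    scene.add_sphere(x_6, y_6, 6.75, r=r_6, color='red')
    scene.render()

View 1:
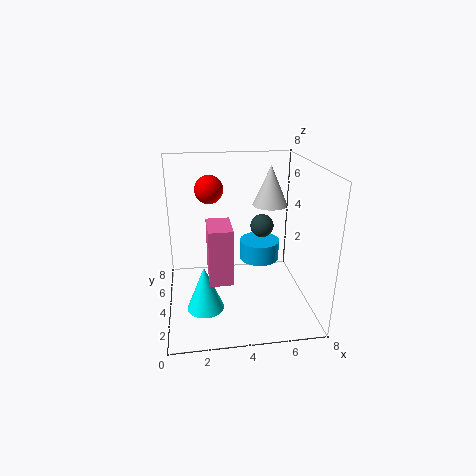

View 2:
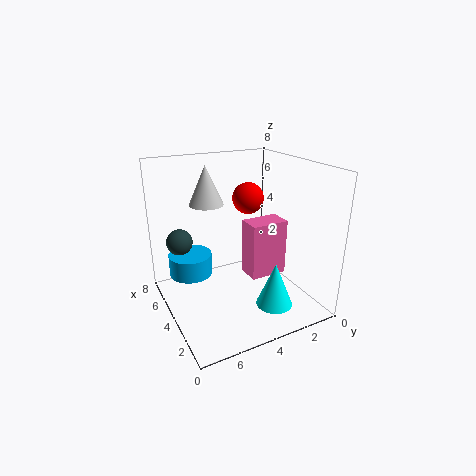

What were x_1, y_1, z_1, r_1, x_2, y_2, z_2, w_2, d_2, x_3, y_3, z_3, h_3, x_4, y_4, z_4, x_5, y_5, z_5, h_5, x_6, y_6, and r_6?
x_1 = 5.75, y_1 = 6.25, z_1 = 1.5, r_1 = 1.25, x_2 = 2.25, y_2 = 2, z_2 = 2.25, w_2 = 1.25, d_2 = 2, x_3 = 6, y_3 = 5, z_3 = 5.5, h_3 = 2.25, x_4 = 6, y_4 = 6.75, z_4 = 3.5, x_5 = 2, y_5 = 2.75, z_5 = 0.5, h_5 = 2.5, x_6 = 2.5, y_6 = 4.25, r_6 = 0.75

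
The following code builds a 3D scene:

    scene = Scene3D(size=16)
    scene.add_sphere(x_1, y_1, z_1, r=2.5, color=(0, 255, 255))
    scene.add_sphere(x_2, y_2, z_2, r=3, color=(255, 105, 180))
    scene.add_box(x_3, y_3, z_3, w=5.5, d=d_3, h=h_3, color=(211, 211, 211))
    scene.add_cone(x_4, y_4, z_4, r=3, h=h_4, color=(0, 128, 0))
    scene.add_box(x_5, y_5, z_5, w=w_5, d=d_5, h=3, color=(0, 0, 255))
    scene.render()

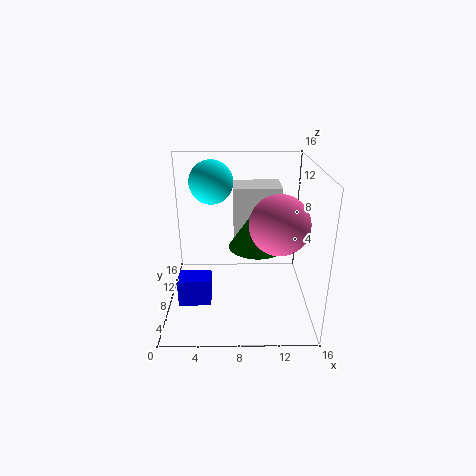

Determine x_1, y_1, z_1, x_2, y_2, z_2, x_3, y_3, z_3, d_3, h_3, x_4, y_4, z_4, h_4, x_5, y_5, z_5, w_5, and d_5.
x_1 = 5
y_1 = 11
z_1 = 13.5
x_2 = 12
y_2 = 4.5
z_2 = 11
x_3 = 7.5
y_3 = 10
z_3 = 6
d_3 = 4
h_3 = 7
x_4 = 10
y_4 = 7
z_4 = 7.5
h_4 = 4.5
x_5 = 1.5
y_5 = 4.5
z_5 = 1.5
w_5 = 3.5
d_5 = 2.5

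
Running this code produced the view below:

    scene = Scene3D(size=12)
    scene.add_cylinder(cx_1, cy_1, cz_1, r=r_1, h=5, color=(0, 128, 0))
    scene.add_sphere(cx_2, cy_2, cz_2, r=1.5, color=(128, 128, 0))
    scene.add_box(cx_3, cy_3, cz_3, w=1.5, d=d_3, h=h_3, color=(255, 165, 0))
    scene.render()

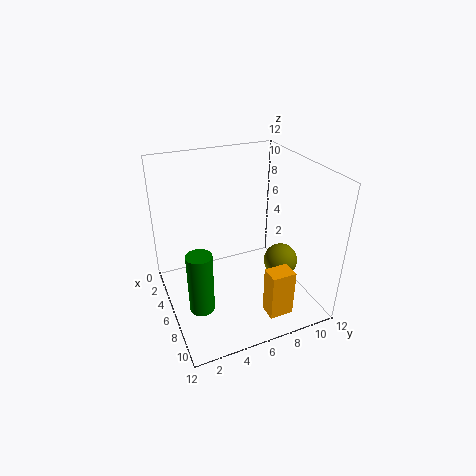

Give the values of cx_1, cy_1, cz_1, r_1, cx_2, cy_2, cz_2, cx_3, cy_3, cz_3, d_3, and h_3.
cx_1 = 8; cy_1 = 2; cz_1 = 1.5; r_1 = 1; cx_2 = 6.5; cy_2 = 10; cz_2 = 3; cx_3 = 9; cy_3 = 7; cz_3 = 0.5; d_3 = 2; h_3 = 4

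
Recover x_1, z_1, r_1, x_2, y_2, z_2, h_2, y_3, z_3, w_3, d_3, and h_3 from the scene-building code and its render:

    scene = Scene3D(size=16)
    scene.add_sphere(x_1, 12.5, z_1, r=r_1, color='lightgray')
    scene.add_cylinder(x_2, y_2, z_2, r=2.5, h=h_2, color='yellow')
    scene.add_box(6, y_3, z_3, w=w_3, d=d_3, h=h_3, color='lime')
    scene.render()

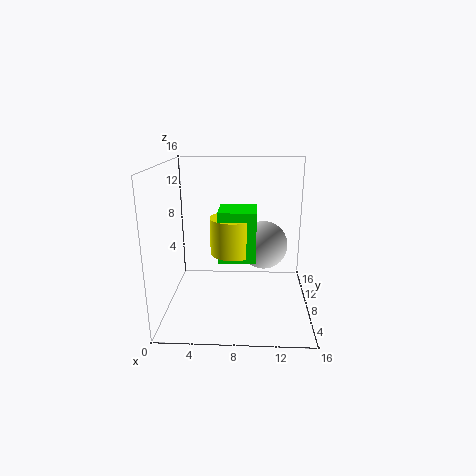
x_1 = 11
z_1 = 5.5
r_1 = 3
x_2 = 7.5
y_2 = 7.5
z_2 = 6.5
h_2 = 4
y_3 = 5.5
z_3 = 6
w_3 = 4
d_3 = 4
h_3 = 5.5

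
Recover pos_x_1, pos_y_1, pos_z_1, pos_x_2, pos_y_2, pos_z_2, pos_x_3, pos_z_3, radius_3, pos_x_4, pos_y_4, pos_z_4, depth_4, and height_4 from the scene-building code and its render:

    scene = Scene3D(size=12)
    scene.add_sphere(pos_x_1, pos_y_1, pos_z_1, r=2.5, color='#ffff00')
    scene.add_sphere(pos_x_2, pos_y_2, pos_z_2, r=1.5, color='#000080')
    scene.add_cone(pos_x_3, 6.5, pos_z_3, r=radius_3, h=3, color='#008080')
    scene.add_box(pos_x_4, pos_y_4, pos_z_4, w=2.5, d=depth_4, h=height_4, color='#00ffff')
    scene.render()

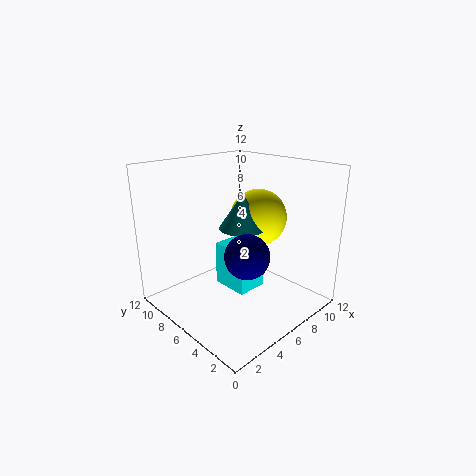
pos_x_1 = 9, pos_y_1 = 6.5, pos_z_1 = 7, pos_x_2 = 2.5, pos_y_2 = 1.5, pos_z_2 = 7, pos_x_3 = 7, pos_z_3 = 6.5, radius_3 = 2, pos_x_4 = 4, pos_y_4 = 3.5, pos_z_4 = 2.5, depth_4 = 3, height_4 = 3.5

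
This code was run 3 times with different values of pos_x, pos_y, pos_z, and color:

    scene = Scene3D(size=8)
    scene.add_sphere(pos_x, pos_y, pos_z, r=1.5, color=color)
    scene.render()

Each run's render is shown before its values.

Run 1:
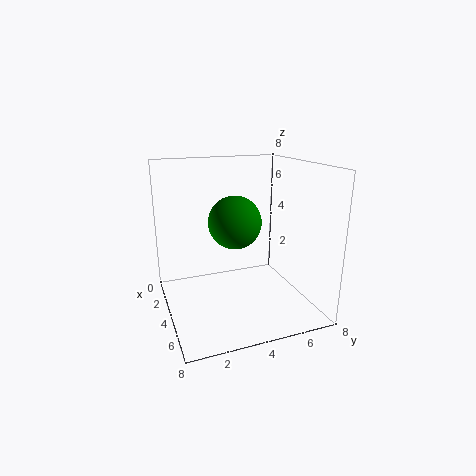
pos_x = 3.5, pos_y = 4, pos_z = 4.75, color = 'green'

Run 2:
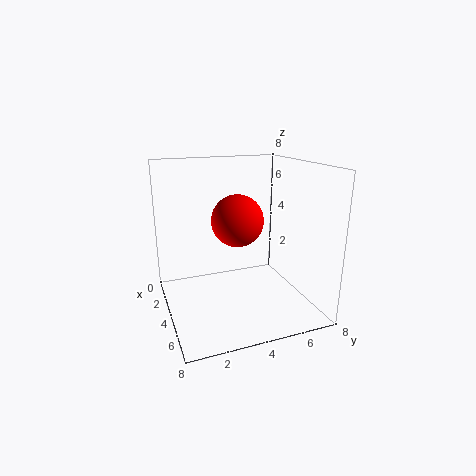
pos_x = 3.25, pos_y = 4.25, pos_z = 4.75, color = 'red'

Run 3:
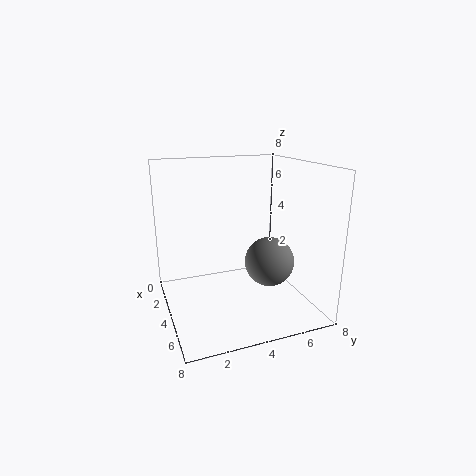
pos_x = 3.5, pos_y = 6.25, pos_z = 2, color = 'gray'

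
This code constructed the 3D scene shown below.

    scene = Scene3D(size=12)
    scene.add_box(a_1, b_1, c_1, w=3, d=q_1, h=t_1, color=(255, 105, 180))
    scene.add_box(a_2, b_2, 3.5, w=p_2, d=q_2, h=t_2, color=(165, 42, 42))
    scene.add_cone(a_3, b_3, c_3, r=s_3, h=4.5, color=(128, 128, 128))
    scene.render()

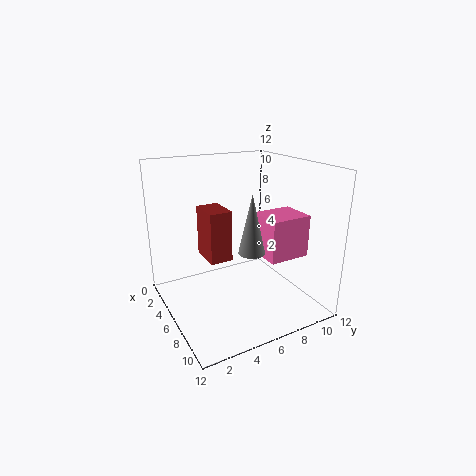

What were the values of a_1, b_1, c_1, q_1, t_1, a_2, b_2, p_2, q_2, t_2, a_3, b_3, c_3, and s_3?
a_1 = 6, b_1 = 7.5, c_1 = 4.5, q_1 = 3.5, t_1 = 3.5, a_2 = 2, b_2 = 4, p_2 = 3, q_2 = 2, t_2 = 4.5, a_3 = 9, b_3 = 5.5, c_3 = 6, s_3 = 1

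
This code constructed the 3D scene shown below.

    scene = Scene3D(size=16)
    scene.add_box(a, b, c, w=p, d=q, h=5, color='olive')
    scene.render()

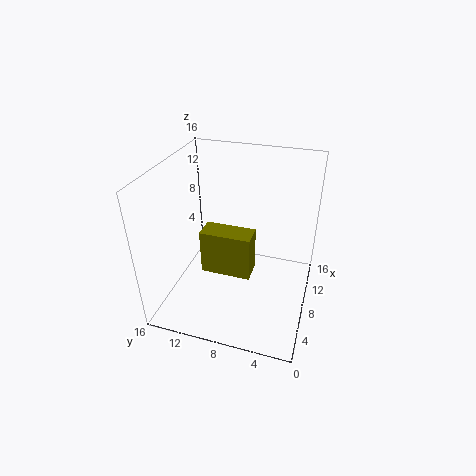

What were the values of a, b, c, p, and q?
a = 5.5, b = 6, c = 4.5, p = 2.5, q = 5.5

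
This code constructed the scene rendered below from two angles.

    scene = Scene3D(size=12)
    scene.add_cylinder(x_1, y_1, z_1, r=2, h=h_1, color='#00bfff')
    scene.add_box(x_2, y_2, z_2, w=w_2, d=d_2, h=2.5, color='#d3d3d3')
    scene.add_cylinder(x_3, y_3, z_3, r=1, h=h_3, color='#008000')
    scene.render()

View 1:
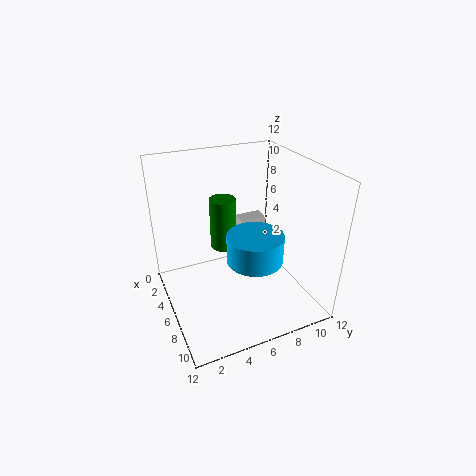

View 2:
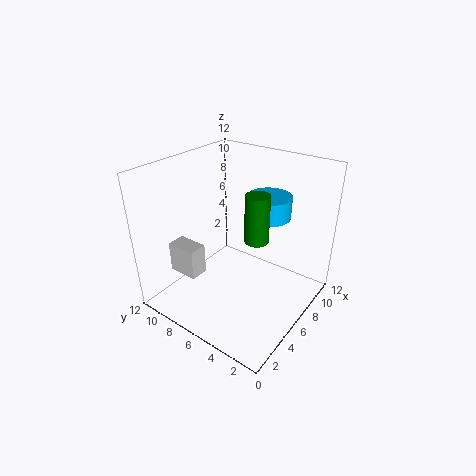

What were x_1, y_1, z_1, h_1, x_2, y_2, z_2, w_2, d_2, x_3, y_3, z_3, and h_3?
x_1 = 10, y_1 = 5.5, z_1 = 6.5, h_1 = 2, x_2 = 2, y_2 = 7.5, z_2 = 3.5, w_2 = 1.5, d_2 = 2.5, x_3 = 6.5, y_3 = 4.5, z_3 = 6, h_3 = 4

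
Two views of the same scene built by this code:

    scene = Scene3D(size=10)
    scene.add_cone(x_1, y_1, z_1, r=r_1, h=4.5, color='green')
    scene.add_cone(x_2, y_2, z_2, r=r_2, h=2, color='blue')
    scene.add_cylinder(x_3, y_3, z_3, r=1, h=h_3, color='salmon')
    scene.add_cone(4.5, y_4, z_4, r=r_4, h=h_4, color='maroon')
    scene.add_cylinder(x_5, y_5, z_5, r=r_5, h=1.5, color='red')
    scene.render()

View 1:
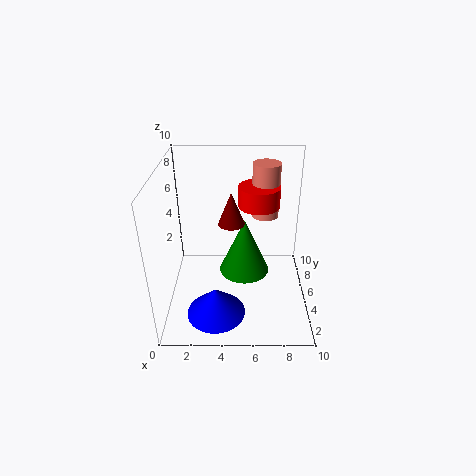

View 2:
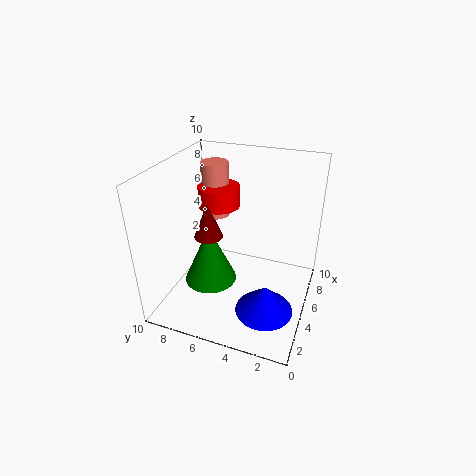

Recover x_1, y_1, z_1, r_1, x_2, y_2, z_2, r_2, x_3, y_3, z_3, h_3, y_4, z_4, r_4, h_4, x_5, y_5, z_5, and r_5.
x_1 = 5.5, y_1 = 7.5, z_1 = 0.5, r_1 = 2, x_2 = 3.5, y_2 = 2.5, z_2 = 0.5, r_2 = 2, x_3 = 7, y_3 = 7.5, z_3 = 5.5, h_3 = 4, y_4 = 7, z_4 = 5, r_4 = 1, h_4 = 2.5, x_5 = 6.5, y_5 = 7, z_5 = 6.5, r_5 = 1.5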